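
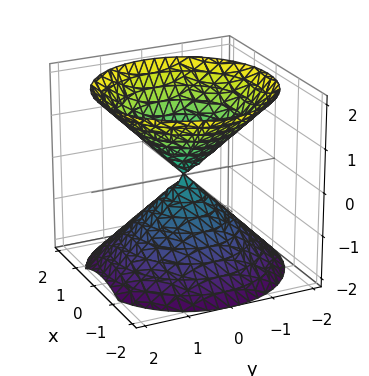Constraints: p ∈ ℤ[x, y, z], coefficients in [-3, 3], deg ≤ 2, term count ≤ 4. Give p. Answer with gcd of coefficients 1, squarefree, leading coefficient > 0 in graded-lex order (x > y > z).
x^2 + y^2 - z^2

(a) The picture has 2 separate pieces. They look like related sheets of one shape, so recover p as a whole.
(b) Degree: two nappes meeting at a single point; a quadric, so deg p = 2.
(c) Symmetries: the z ↦ −z reflection is a symmetry, so z appears only in even powers; the z-axis is an axis of rotation, so x and y enter only as x² + y².
(d) Reading off the gridlines: one z-axis crossing is at z = 0; it crosses the x-axis at the gridline x = 0; a circular section at z = -1 has radius exactly 1; it crosses the y-axis at the gridline y = 0.
(e) The integer polynomial consistent with all of this is the stated p.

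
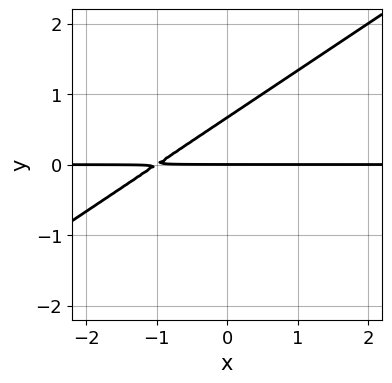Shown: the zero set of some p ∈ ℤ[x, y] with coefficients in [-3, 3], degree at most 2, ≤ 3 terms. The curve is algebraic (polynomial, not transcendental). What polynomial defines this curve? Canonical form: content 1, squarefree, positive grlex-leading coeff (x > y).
2*x*y - 3*y^2 + 2*y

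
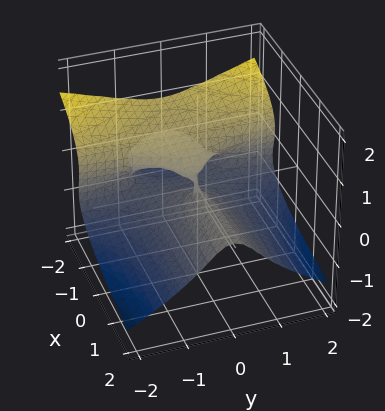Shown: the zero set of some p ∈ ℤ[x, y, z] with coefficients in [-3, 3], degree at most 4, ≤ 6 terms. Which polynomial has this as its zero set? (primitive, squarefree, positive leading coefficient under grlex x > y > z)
1. Degree: a generic line meets the surface in up to 3 points, so deg p = 3.
2. Checking where it meets the axes: it crosses the y-axis at the gridline y = 0; every point of the x-axis in the box is on the surface; one z-axis crossing is at z = 0.
3. Matching integer coefficients to the picture gives p.

x*y^2 + 3*z^3 + x*z + y^2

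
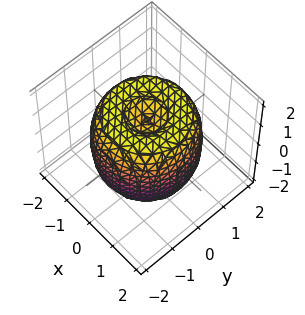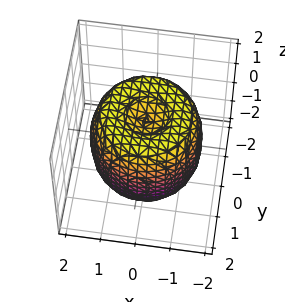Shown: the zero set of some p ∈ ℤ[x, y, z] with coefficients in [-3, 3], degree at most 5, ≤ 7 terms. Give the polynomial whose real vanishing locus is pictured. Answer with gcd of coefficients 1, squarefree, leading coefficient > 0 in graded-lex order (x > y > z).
x^4 + 2*x^2*y^2 + y^4 - 2*x^2 - 2*y^2 + z^2 - 1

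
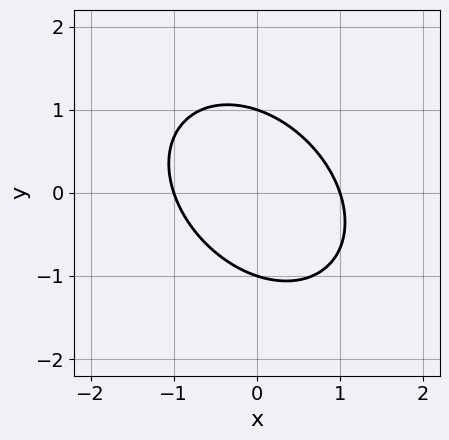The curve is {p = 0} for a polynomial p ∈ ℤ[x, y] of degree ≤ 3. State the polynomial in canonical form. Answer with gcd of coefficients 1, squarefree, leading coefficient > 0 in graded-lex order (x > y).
First, degree: no degree-1 curve has this shape, so deg p = 2.
Next, from the visible intercepts: the y-axis gridline crossings are at y ∈ {-1, 1}; the x-axis gridline crossings are at x ∈ {-1, 1}.
Finally, solving for integer coefficients yields p as stated.

3*x^2 + 2*x*y + 3*y^2 - 3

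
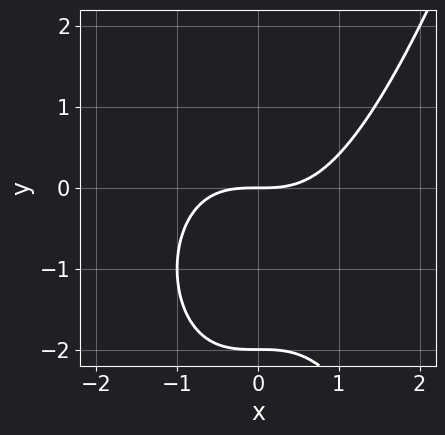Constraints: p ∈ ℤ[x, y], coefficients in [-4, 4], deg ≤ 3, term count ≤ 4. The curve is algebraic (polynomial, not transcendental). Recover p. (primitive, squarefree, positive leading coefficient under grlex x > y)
x^3 - y^2 - 2*y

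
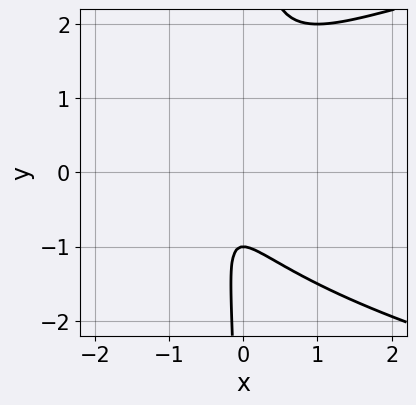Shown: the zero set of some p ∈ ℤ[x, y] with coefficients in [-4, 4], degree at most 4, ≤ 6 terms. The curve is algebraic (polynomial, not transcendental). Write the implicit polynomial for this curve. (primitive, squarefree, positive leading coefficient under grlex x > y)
Degree: a generic line meets the curve in up to 3 points, so deg p = 3.
Observable constraints: it meets the y-axis at y = -1 (among the integer gridlines); the curve avoids every integer x-axis point in the box.
Together with the visible shape, these determine p as stated.

2*x*y^2 - 3*x^2 - 2*x - y - 1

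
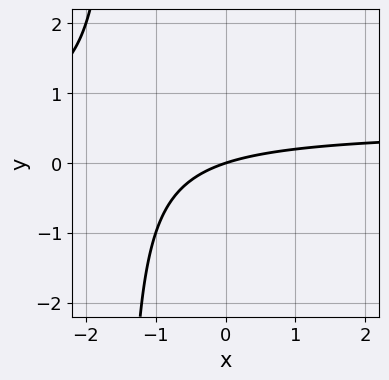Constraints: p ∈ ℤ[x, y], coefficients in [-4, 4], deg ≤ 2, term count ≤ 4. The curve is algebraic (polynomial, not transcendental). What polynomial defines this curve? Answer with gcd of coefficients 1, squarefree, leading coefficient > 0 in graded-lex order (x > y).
deg p = 2. A generic line meets the curve in up to 2 points.
From the visible intercepts: it crosses the y-axis at the gridline y = 0; it meets the x-axis at x = 0 (among the integer gridlines).
Fitting integer coefficients to these (and the overall shape) gives p.

2*x*y - x + 3*y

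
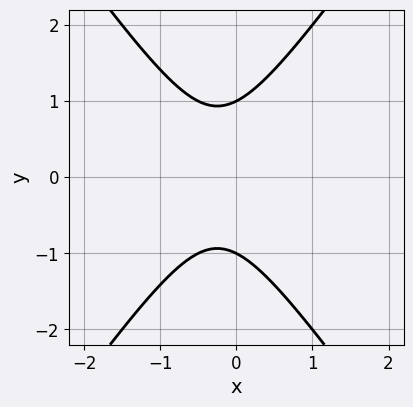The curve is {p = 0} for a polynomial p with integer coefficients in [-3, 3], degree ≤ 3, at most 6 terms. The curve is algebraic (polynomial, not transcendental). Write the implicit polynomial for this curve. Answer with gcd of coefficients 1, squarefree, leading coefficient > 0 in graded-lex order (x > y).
1. The degree is 2 — a generic line meets the curve in up to 2 points.
2. Symmetries: mirror symmetry y ↦ −y ⇒ only even powers of y.
3. From the axis intercepts and sections: no x-intercept at any integer in the box; the y-axis gridline crossings are at y ∈ {-1, 1}.
4. Together with the visible shape, these determine p as stated.

2*x^2 - y^2 + x + 1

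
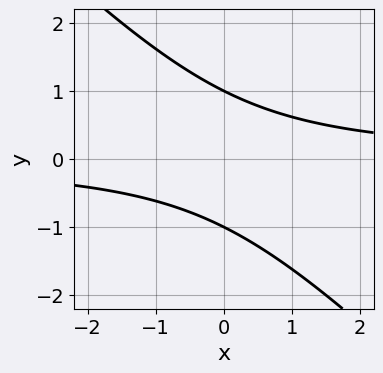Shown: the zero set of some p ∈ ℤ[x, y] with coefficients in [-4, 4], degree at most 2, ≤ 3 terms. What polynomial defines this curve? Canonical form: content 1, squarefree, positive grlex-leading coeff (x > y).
x*y + y^2 - 1

1. The degree is 2 — the shape is more complex than any degree-1 curve.
2. From the visible intercepts: no x-intercept at any integer in the box; among the integer gridlines, it crosses the y-axis at y ∈ {-1, 1}.
3. Together with the visible shape, these determine p as stated.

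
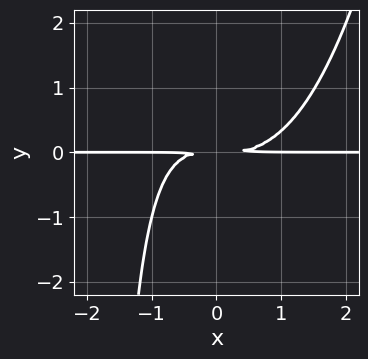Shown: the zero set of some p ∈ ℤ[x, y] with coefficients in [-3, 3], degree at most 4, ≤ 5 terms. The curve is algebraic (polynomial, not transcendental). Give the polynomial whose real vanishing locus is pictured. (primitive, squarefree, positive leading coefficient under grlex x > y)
x^3*y - x*y^2 - 2*y^2

The degree is 4 — no degree-3 curve has this shape.
From the visible intercepts: the visible x-axis segment lies entirely on the curve.
Putting this together gives p.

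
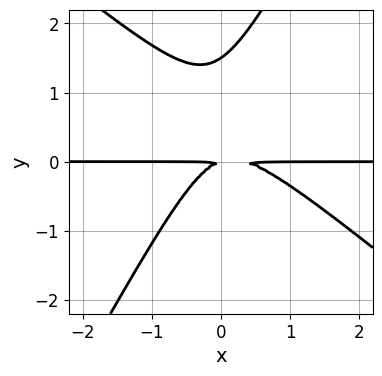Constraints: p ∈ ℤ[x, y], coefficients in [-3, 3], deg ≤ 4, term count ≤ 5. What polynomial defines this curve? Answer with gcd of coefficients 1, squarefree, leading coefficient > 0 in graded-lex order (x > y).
1. The degree is 3 — a generic line meets the curve in up to 3 points.
2. Reading off the gridlines: every point of the x-axis in the box is on the curve.
3. Fitting integer coefficients to these (and the overall shape) gives p.

3*x^2*y + 2*x*y^2 - 2*y^3 - x*y + 3*y^2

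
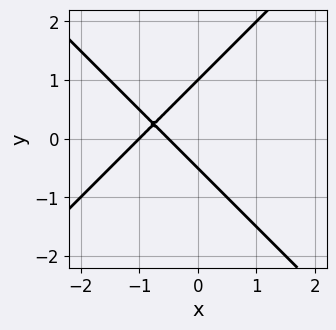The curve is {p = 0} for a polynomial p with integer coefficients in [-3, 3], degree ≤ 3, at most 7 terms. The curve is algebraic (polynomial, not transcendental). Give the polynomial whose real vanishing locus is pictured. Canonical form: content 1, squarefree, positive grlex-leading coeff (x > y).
deg p = 2. A generic line meets the curve in up to 2 points.
Observable constraints: it meets the x-axis at x = -1 (among the integer gridlines); it meets the y-axis at y = 1 (among the integer gridlines).
Together with the visible shape, these determine p as stated.

2*x^2 - 2*y^2 + 3*x + y + 1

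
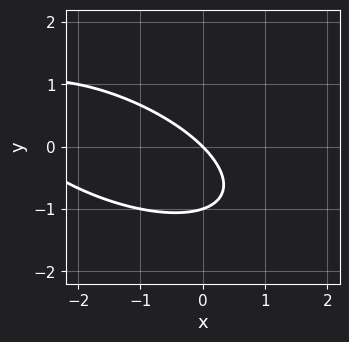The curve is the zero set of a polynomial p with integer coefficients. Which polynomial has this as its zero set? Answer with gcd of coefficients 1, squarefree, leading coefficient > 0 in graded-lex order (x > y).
x^2 + 2*x*y + 3*y^2 + 3*x + 3*y

First, the degree is 2 — no degree-1 curve has this shape.
Then, checking where it meets the axes: among the integer gridlines, it crosses the y-axis at y ∈ {-1, 0}; one x-axis crossing is at x = 0.
Finally, putting this together gives p.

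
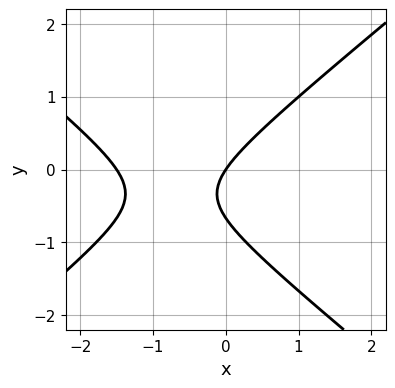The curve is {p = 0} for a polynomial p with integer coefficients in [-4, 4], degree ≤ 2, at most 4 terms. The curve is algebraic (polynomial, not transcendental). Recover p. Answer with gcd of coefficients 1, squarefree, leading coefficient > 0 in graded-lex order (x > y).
Degree: the shape is more complex than any degree-1 curve, so deg p = 2.
Checking where it meets the axes: it meets the x-axis at x = 0 (among the integer gridlines); one y-axis crossing is at y = 0.
Fitting integer coefficients to these (and the overall shape) gives p.

2*x^2 - 3*y^2 + 3*x - 2*y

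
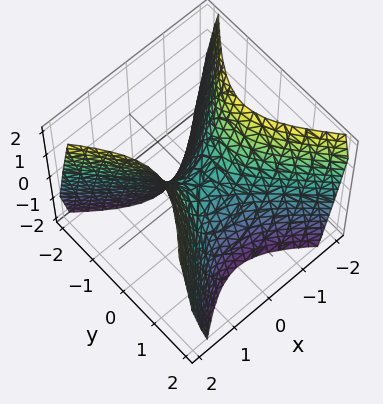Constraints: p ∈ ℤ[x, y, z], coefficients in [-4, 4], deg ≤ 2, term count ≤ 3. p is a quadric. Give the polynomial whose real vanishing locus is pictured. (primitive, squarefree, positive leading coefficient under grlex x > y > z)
3*x^2 - 3*y^2 - 2*z

(a) Degree: a saddle surface; a quadric, so deg p = 2.
(b) Symmetries: mirror symmetry y ↦ −y ⇒ only even powers of y; the x ↦ −x reflection is a symmetry, so x appears only in even powers.
(c) Reading off the gridlines: one z-axis crossing is at z = 0; it meets the x-axis at x = 0 (among the integer gridlines); it crosses the y-axis at the gridline y = 0.
(d) Putting this together gives p.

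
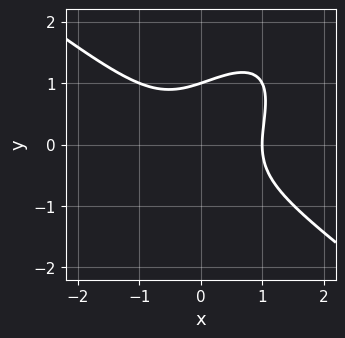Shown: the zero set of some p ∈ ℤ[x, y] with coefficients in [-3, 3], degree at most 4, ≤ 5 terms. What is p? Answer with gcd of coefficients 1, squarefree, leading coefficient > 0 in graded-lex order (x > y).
x^3 - x*y^2 + y^3 - 1

First, the degree is 3 — no degree-2 curve has this shape.
Next, observable constraints: it crosses the x-axis at the gridline x = 1; it crosses the y-axis at the gridline y = 1.
Finally, fitting integer coefficients to these (and the overall shape) gives p.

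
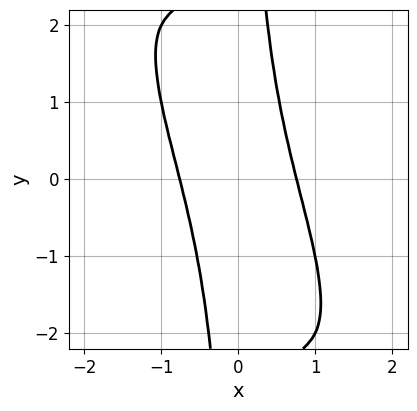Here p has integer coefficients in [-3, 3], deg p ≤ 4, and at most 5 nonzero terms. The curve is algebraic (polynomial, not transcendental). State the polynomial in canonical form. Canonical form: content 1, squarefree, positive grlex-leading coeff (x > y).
3*x^4 + 3*x^3*y + x^2*y^2 - 1

(a) deg p = 4. No degree-3 curve has this shape.
(b) Observable constraints: no y-intercept at any integer in the box.
(c) Fitting integer coefficients to these (and the overall shape) gives p.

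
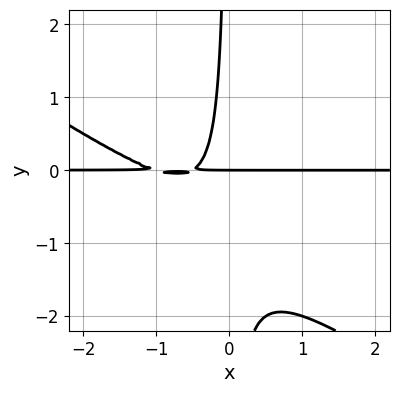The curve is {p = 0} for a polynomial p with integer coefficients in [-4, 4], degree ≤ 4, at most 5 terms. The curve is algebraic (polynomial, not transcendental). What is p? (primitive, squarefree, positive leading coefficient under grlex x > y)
1. The degree is 3 — the shape is more complex than any degree-2 curve.
2. From the visible intercepts: the visible x-axis segment lies entirely on the curve; it crosses the y-axis at the gridline y = 0.
3. The integer polynomial consistent with all of this is the stated p.

2*x^2*y + 3*x*y^2 + 3*x*y + y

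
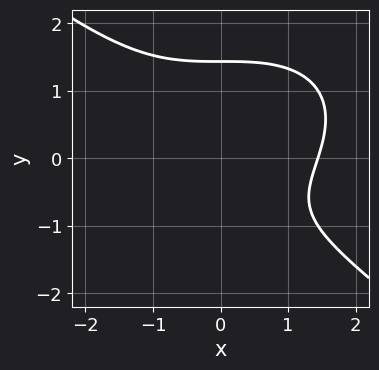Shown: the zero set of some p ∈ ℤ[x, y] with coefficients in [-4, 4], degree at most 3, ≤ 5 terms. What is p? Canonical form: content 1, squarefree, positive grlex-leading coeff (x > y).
(a) deg p = 3. A generic line meets the curve in up to 3 points.
(b) The integer polynomial consistent with all of this is the stated p.

x^3 + 2*y^3 - 2*y - 3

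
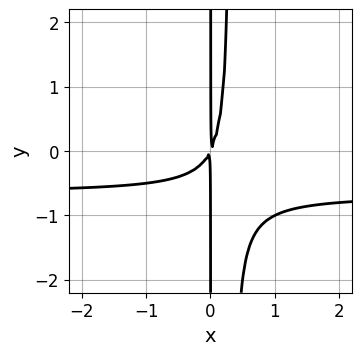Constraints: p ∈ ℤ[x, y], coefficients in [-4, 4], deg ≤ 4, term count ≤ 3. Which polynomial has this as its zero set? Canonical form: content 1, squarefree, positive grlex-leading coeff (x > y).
3*x^2*y + 2*x^2 - x*y

(a) Degree: a generic line meets the curve in up to 3 points, so deg p = 3.
(b) Observable constraints: every point of the y-axis in the box is on the curve.
(c) The integer polynomial consistent with all of this is the stated p.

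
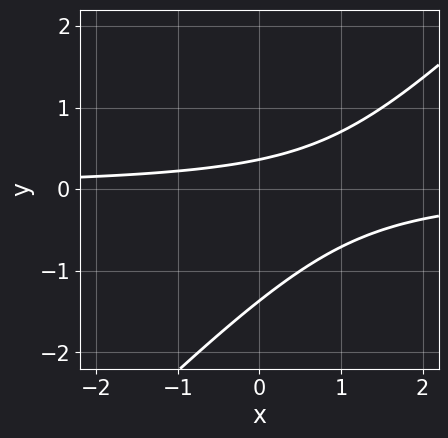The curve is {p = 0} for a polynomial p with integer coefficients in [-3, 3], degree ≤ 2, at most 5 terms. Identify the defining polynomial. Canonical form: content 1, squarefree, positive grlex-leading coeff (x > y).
2*x*y - 2*y^2 - 2*y + 1

(a) Degree: no degree-1 curve has this shape, so deg p = 2.
(b) Observable constraints: it misses every integer gridline on the x-axis.
(c) Assembling these constraints gives the stated polynomial.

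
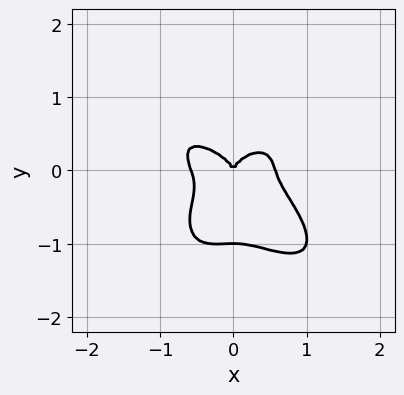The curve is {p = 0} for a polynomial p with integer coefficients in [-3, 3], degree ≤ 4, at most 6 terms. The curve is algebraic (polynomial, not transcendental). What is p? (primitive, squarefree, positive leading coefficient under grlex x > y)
3*x^4 + 2*x^3*y + 3*y^4 + 3*y^3 - x^2

1. The degree is 4 — a generic line meets the curve in up to 4 points.
2. From the axis intercepts and sections: it crosses the x-axis at the gridline x = 0; the y-axis gridline crossings are at y ∈ {-1, 0}.
3. Matching integer coefficients to the picture gives p.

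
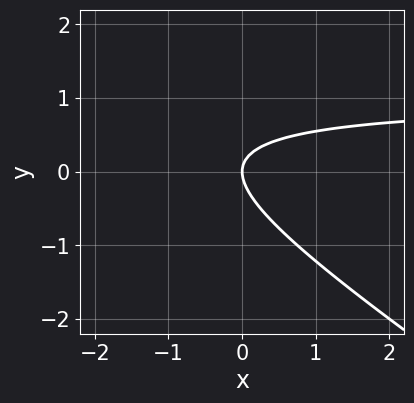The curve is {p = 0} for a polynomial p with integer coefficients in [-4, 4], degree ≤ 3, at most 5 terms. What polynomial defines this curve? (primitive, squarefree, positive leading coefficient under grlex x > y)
2*x*y + 3*y^2 - 2*x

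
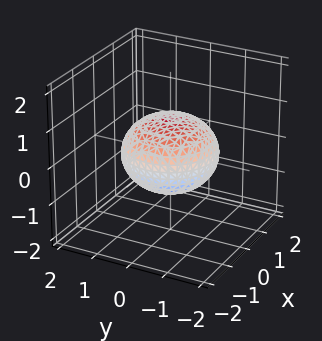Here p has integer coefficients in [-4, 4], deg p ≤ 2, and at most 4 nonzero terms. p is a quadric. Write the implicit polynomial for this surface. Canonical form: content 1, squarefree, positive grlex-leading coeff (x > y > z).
(a) The degree is 2 — bounded and convex; a quadric.
(b) Symmetries: rotational symmetry about the z-axis ⇒ p depends on x, y only through x² + y²; the z ↦ −z reflection is a symmetry, so z appears only in even powers.
(c) From the axis intercepts and sections: among the integer gridlines, it crosses the z-axis at z ∈ {-1, 1}; a circular section at z = 0 has radius between 1 and 2.
(d) These observations pin down the coefficients.

2*x^2 + 2*y^2 + 3*z^2 - 3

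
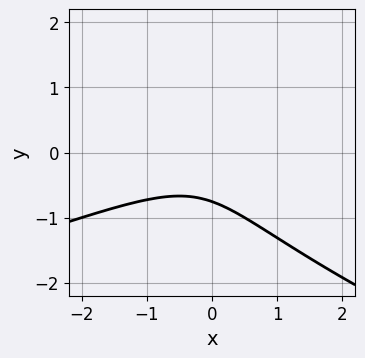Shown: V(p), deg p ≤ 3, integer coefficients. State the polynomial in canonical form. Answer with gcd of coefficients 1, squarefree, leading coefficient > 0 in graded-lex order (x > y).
2*y^3 + 2*x^2 - 3*x*y - 2*y^2 + 2

First, the degree is 3 — a generic line meets the curve in up to 3 points.
Next, observable constraints: no x-intercept at any integer in the box.
Finally, assembling these constraints gives the stated polynomial.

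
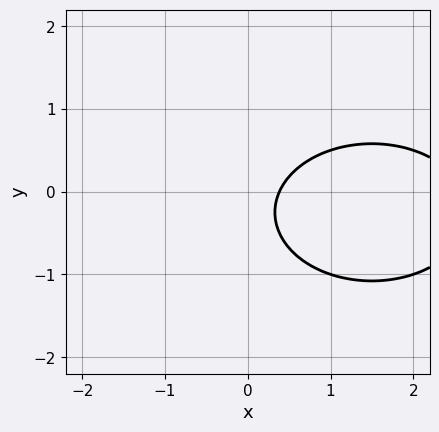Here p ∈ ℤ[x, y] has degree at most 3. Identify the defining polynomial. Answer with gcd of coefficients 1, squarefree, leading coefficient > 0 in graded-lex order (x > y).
x^2 + 2*y^2 - 3*x + y + 1

1. Degree: the shape is more complex than any degree-1 curve, so deg p = 2.
2. Checking where it meets the axes: the curve avoids every integer y-axis point in the box.
3. Together with the visible shape, these determine p as stated.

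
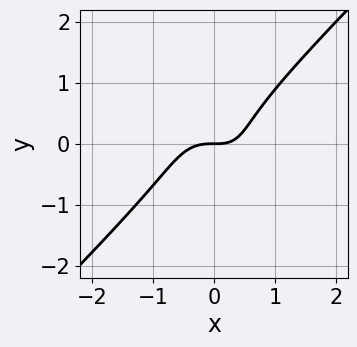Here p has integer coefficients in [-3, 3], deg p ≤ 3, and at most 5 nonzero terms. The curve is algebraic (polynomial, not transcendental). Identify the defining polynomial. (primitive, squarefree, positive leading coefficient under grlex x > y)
3*x^3 - 3*y^3 + x*y - 2*y

(a) The degree is 3 — the shape is more complex than any degree-2 curve.
(b) Observable constraints: it meets the y-axis at y = 0 (among the integer gridlines); it crosses the x-axis at the gridline x = 0.
(c) Matching integer coefficients to the picture gives p.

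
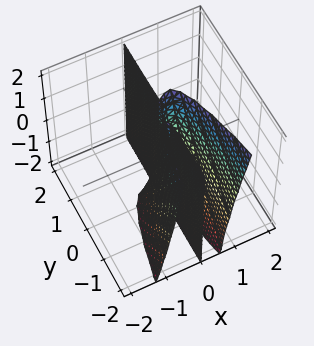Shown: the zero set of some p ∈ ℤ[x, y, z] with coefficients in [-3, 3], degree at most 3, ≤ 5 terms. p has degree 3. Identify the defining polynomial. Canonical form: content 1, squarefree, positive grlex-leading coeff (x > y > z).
3*x^3 - x^2*z + x*y

Degree: no degree-2 surface has this shape, so deg p = 3.
Against the integer gridlines: the visible z-axis segment lies entirely on the surface; it meets the x-axis at x = 0 (among the integer gridlines); every point of the y-axis in the box is on the surface.
Solving for integer coefficients yields p as stated.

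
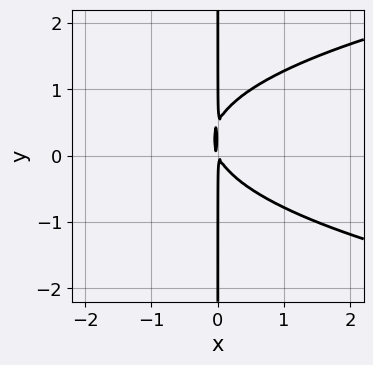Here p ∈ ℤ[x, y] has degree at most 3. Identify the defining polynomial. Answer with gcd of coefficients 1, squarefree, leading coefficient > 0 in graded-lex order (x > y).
2*x*y^2 - 2*x^2 - x*y

(a) Degree: a generic line meets the curve in up to 3 points, so deg p = 3.
(b) From the axis intercepts and sections: the visible y-axis segment lies entirely on the curve.
(c) Fitting integer coefficients to these (and the overall shape) gives p.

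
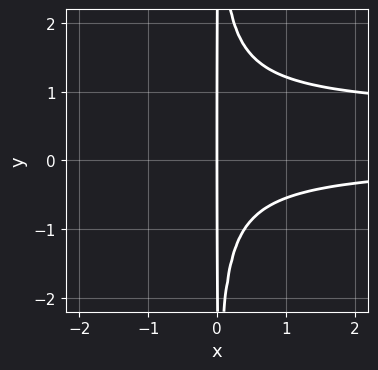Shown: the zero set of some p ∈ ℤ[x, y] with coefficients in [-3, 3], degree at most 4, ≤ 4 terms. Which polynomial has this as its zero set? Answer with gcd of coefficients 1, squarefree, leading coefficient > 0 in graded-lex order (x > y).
3*x^2*y^2 - 2*x^2*y - 2*x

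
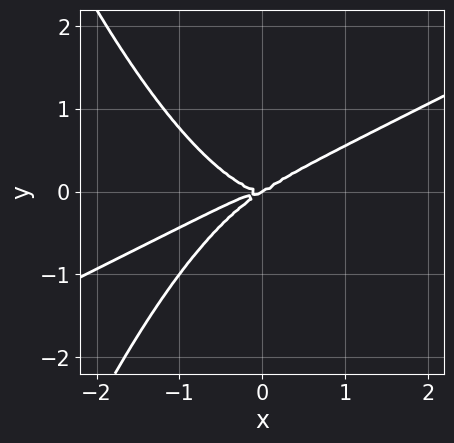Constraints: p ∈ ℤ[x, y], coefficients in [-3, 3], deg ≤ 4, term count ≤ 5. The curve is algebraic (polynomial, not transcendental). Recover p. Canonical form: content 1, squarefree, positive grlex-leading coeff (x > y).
x^4 - 2*x^3*y + 2*x*y^2 - 3*y^3

(a) The degree is 4 — no degree-3 curve has this shape.
(b) Against the integer gridlines: it meets the y-axis at y = 0 (among the integer gridlines); it meets the x-axis at x = 0 (among the integer gridlines).
(c) Solving for integer coefficients yields p as stated.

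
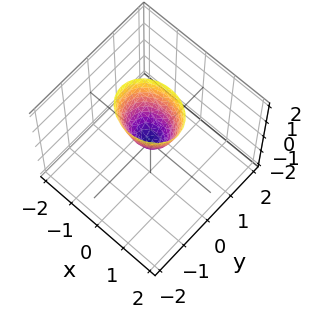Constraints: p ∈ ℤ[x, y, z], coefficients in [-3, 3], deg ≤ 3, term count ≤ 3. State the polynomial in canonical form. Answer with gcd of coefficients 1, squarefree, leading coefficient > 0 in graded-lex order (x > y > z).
2*x^2 + 3*y^2 - z

First, degree: a paraboloid; a quadric, so deg p = 2.
Then, symmetries: mirror symmetry y ↦ −y ⇒ only even powers of y; it's symmetric under x → −x, forcing even powers of x.
Next, observable constraints: it crosses the x-axis at the gridline x = 0; it meets the y-axis at y = 0 (among the integer gridlines).
Finally, the integer polynomial consistent with all of this is the stated p.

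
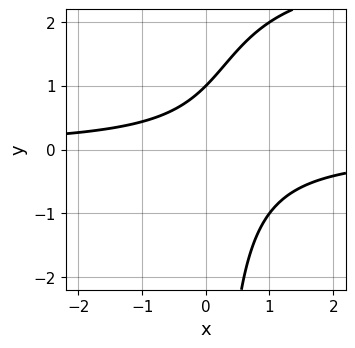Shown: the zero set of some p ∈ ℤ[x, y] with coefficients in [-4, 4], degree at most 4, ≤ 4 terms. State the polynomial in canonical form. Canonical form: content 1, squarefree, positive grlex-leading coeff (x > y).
x*y^2 - 3*x*y + 2*y - 2

First, deg p = 3. A generic line meets the curve in up to 3 points.
Next, observable constraints: it misses every integer gridline on the x-axis; it crosses the y-axis at the gridline y = 1.
Finally, putting this together gives p.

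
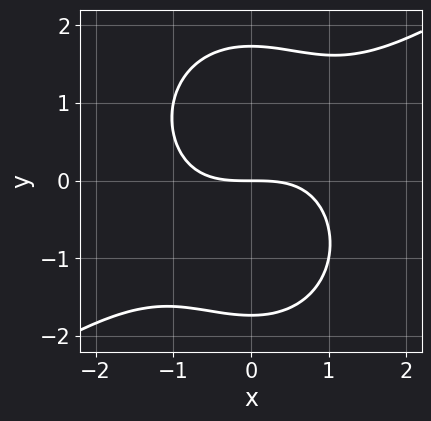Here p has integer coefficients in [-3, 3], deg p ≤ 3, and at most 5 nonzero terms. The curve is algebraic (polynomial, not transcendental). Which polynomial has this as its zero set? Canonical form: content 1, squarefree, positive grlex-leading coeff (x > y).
The degree is 3 — a generic line meets the curve in up to 3 points.
Reading off the gridlines: one x-axis crossing is at x = 0; it crosses the y-axis at the gridline y = 0.
Solving for integer coefficients yields p as stated.

x^3 - x^2*y - y^3 + 3*y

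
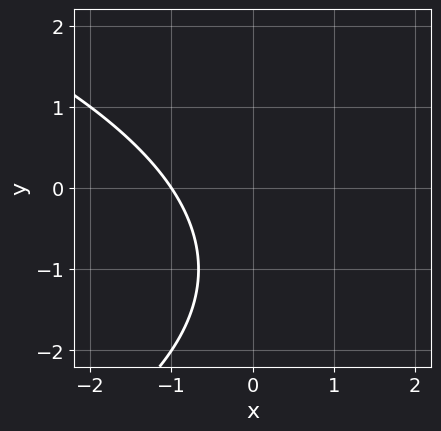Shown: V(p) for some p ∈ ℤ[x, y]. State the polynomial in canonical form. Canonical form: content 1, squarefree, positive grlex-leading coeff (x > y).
y^2 + 3*x + 2*y + 3

deg p = 2. No degree-1 curve has this shape.
Reading off the gridlines: one x-axis crossing is at x = -1; it misses every integer gridline on the y-axis.
Solving for integer coefficients yields p as stated.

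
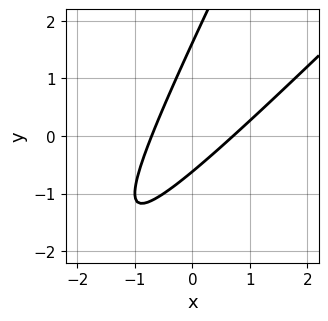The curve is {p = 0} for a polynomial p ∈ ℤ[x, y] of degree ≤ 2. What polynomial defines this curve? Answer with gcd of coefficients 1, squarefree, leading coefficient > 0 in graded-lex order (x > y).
(a) The degree is 2 — a generic line meets the curve in up to 2 points.
(b) The integer polynomial consistent with all of this is the stated p.

2*x^2 - 3*x*y + y^2 - y - 1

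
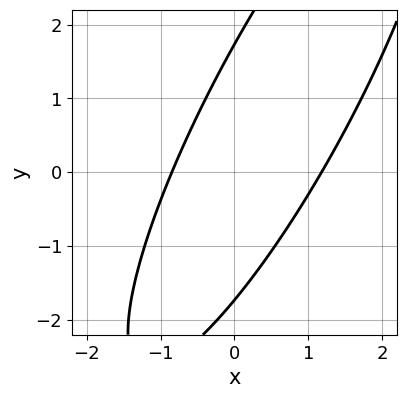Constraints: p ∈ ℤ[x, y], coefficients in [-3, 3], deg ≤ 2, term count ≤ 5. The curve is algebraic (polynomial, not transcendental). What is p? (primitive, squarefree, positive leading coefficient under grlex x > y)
(a) deg p = 2. A generic line meets the curve in up to 2 points.
(b) The integer polynomial consistent with all of this is the stated p.

3*x^2 - 3*x*y + y^2 - x - 3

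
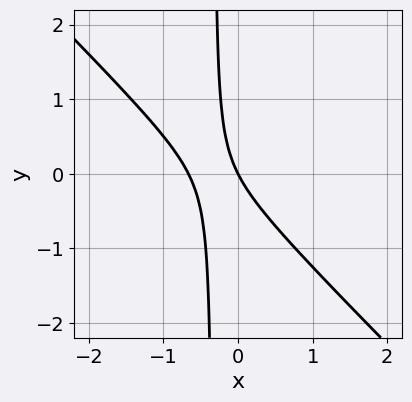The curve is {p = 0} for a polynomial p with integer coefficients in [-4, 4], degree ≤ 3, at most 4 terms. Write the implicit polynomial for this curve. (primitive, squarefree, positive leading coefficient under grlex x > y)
First, deg p = 2.
Then, against the integer gridlines: it meets the x-axis at x = 0 (among the integer gridlines); one y-axis crossing is at y = 0.
Finally, solving for integer coefficients yields p as stated.

3*x^2 + 3*x*y + 2*x + y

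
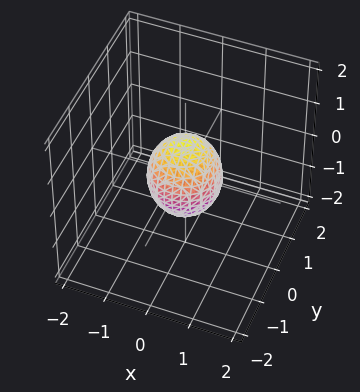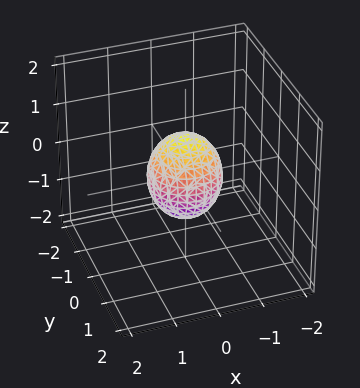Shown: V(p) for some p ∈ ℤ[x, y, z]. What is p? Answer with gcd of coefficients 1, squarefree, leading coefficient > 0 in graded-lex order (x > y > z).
3*x^2 + 3*y^2 + 2*z^2 - 2

(a) deg p = 2.
(b) Symmetries: the z ↦ −z reflection is a symmetry, so z appears only in even powers; rotational symmetry about the z-axis ⇒ p depends on x, y only through x² + y².
(c) Checking where it meets the axes: a circular section at z = 0 has radius between 0 and 1; among the integer gridlines, it crosses the z-axis at z ∈ {-1, 1}.
(d) Assembling these constraints gives the stated polynomial.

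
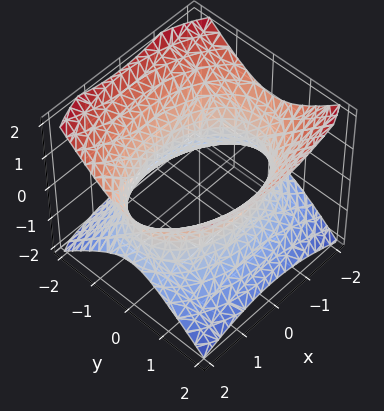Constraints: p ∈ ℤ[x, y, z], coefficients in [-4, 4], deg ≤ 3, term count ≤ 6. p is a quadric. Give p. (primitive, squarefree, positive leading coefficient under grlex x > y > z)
x^2 + 2*y^2 - 2*z^2 - 3

1. deg p = 2. One connected sheet with a waist; a quadric.
2. Symmetries: it's symmetric under x → −x, forcing even powers of x; it's symmetric under y → −y, forcing even powers of y; the z ↦ −z reflection is a symmetry, so z appears only in even powers.
3. Against the integer gridlines: no z-intercept at any integer in the box.
4. Putting this together gives p.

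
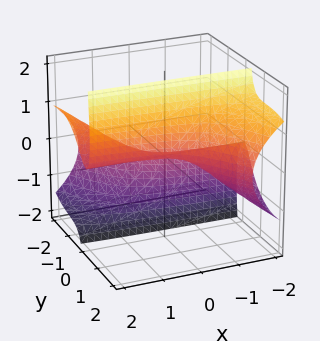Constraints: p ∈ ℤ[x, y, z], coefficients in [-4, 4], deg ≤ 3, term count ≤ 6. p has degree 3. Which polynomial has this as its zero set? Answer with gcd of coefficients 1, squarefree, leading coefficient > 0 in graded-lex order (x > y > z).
(a) Degree: no degree-2 surface has this shape, so deg p = 3.
(b) Reading off the gridlines: every point of the x-axis in the box is on the surface; it meets the z-axis at z = 0 (among the integer gridlines).
(c) These observations pin down the coefficients.

3*x*y^2 + 2*y^3 + 3*y*z^2 + y*z - 2*z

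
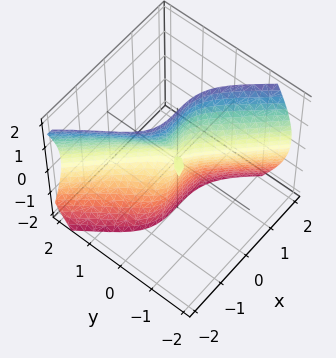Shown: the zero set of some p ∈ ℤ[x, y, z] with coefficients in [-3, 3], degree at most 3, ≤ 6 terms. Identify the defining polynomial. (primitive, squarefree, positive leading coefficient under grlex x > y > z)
(a) The picture has 2 separate pieces.
(b) Degree: a generic line meets the surface in up to 3 points, so deg p = 3.
(c) From the visible intercepts: one y-axis crossing is at y = 0; one x-axis crossing is at x = 0.
(d) These observations pin down the coefficients.

3*x^3 + 3*y^3 + 3*y*z^2 + 2*x*y - y*z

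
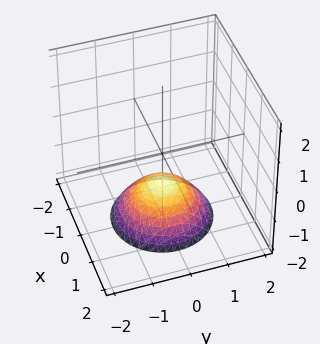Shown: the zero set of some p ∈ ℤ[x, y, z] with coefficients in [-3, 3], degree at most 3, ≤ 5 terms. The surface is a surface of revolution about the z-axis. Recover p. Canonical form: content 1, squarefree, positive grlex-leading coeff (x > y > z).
Degree: no degree-1 surface has this shape, so deg p = 2.
Symmetries: the surface is invariant under rotation about z: p = q(x² + y², z).
Reading off the gridlines: no x-intercept at any integer in the box; it meets the z-axis at z = -1 (among the integer gridlines); a circular section at z = -2 has radius between 1 and 2.
The integer polynomial consistent with all of this is the stated p.

2*x^2 + 2*y^2 + 3*z + 3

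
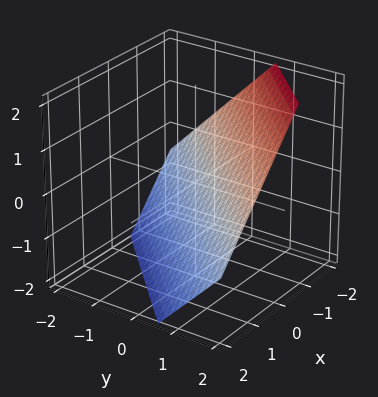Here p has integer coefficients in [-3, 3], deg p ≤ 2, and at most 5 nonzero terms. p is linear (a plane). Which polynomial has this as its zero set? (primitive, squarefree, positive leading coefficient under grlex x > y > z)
3*x - 3*y + 3*z + 2

(a) Degree: the surface is flat (a plane), so deg p = 1.
(b) The integer polynomial consistent with all of this is the stated p.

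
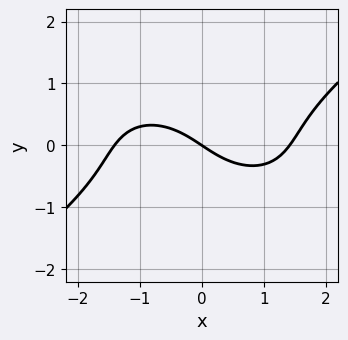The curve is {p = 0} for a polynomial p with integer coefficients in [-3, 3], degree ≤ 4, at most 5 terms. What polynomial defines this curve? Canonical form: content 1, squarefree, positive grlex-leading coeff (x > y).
x^3 - 3*y^3 - 2*x - 3*y

deg p = 3. The shape is more complex than any degree-2 curve.
Checking where it meets the axes: it meets the x-axis at x = 0 (among the integer gridlines); it crosses the y-axis at the gridline y = 0.
Fitting integer coefficients to these (and the overall shape) gives p.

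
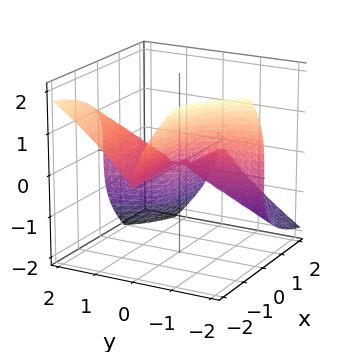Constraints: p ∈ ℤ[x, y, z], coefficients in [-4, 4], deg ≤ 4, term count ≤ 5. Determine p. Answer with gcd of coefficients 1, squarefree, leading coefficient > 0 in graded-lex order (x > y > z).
3*x*y^2 - 2*x*y*z + 2*z^3

1. Degree: a generic line meets the surface in up to 3 points, so deg p = 3.
2. From the axis intercepts and sections: the visible x-axis segment lies entirely on the surface; one z-axis crossing is at z = 0; every point of the y-axis in the box is on the surface.
3. Fitting integer coefficients to these (and the overall shape) gives p.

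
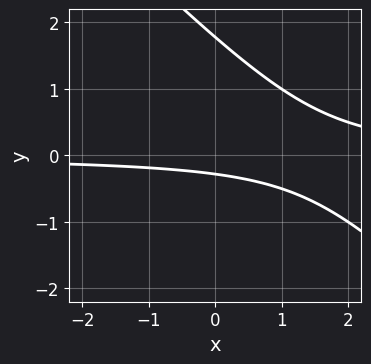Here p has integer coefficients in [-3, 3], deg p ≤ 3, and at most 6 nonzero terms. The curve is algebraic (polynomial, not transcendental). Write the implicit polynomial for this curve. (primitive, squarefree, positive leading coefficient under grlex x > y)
2*x*y + 2*y^2 - 3*y - 1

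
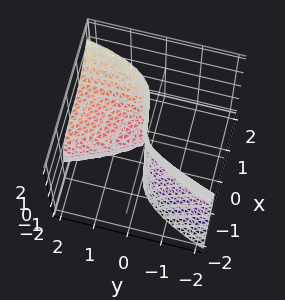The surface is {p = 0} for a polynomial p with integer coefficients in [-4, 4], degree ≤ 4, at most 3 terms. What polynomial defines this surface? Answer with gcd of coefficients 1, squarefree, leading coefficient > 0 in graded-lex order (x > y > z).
deg p = 3. A generic line meets the surface in up to 3 points.
Against the integer gridlines: every point of the z-axis in the box is on the surface; it crosses the y-axis at the gridline y = 0.
Matching integer coefficients to the picture gives p.

3*x^3 - 2*y*z^2 + y^2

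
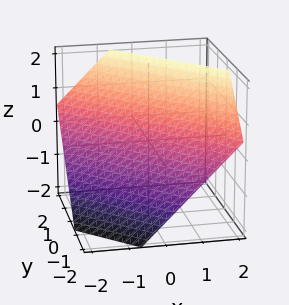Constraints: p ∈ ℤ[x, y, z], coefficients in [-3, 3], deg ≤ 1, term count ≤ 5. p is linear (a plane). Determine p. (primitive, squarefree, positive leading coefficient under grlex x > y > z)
(a) deg p = 1. Every cross-section is a straight line — this is a plane.
(b) Putting this together gives p.

3*x + 3*y - 3*z + 2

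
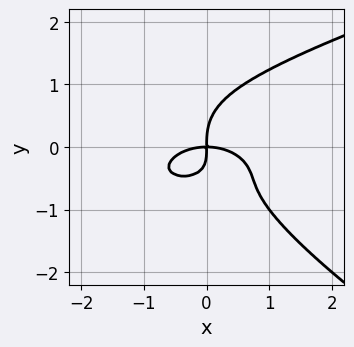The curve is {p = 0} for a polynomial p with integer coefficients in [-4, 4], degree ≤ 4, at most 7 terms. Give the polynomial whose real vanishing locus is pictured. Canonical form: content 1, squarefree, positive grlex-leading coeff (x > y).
(a) The degree is 4 — a generic line meets the curve in up to 4 points.
(b) Checking where it meets the axes: it meets the y-axis at y = 0 (among the integer gridlines); it meets the x-axis at x = 0 (among the integer gridlines).
(c) Matching integer coefficients to the picture gives p.

x*y^3 + 2*y^4 - x^3 - 2*x*y^2 - 2*x*y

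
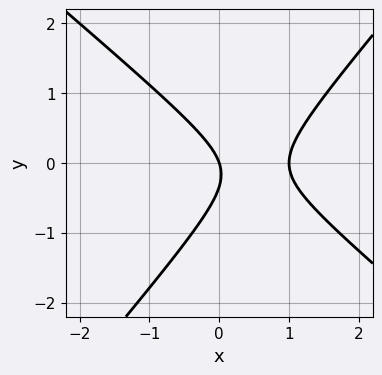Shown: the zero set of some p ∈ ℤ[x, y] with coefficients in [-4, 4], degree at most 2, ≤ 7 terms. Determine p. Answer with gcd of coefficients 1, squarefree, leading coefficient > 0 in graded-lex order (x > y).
3*x^2 + x*y - 3*y^2 - 3*x - y

First, the degree is 2 — no degree-1 curve has this shape.
Then, checking where it meets the axes: it crosses the y-axis at the gridline y = 0; the x-axis gridline crossings are at x ∈ {0, 1}.
Finally, together with the visible shape, these determine p as stated.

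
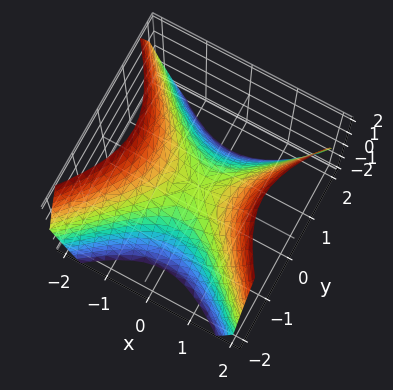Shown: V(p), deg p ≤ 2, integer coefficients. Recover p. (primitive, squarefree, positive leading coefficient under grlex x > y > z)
First, the degree is 2 — a hyperbolic paraboloid; a quadric.
Then, symmetries: it's symmetric under x → −x, forcing even powers of x; the y ↦ −y reflection is a symmetry, so y appears only in even powers.
Next, reading off the gridlines: it meets the y-axis at y = 0 (among the integer gridlines); one z-axis crossing is at z = 0; it crosses the x-axis at the gridline x = 0.
Finally, assembling these constraints gives the stated polynomial.

x^2 - y^2 - z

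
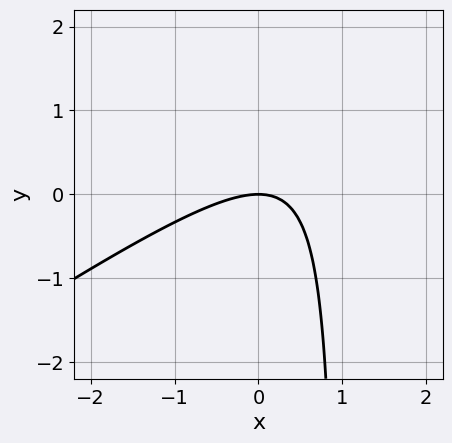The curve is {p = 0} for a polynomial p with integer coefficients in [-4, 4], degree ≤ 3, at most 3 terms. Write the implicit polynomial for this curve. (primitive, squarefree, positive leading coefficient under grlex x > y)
The degree is 2 — the shape is more complex than any degree-1 curve.
Reading off the gridlines: it crosses the x-axis at the gridline x = 0; it meets the y-axis at y = 0 (among the integer gridlines).
The integer polynomial consistent with all of this is the stated p.

2*x^2 - 3*x*y + 3*y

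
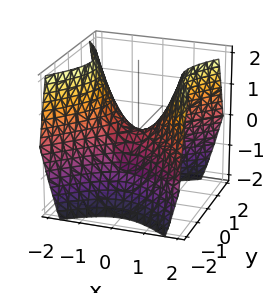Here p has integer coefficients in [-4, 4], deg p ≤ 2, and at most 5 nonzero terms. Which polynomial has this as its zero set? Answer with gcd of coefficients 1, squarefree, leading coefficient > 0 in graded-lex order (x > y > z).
x^2 - y^2 - z

1. Degree: a saddle surface; a quadric, so deg p = 2.
2. Symmetries: mirror symmetry y ↦ −y ⇒ only even powers of y; it's symmetric under x → −x, forcing even powers of x.
3. From the axis intercepts and sections: it crosses the z-axis at the gridline z = 0; it crosses the x-axis at the gridline x = 0.
4. Matching integer coefficients to the picture gives p.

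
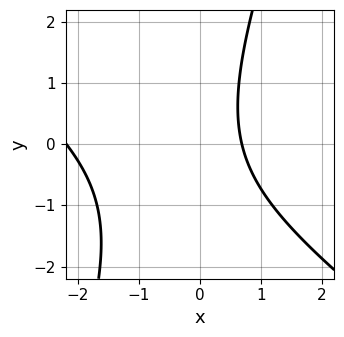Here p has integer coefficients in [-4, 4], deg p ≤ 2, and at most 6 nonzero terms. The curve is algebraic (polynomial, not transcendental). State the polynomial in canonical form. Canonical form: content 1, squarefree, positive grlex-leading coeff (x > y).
1. The degree is 2 — the shape is more complex than any degree-1 curve.
2. Against the integer gridlines: it misses every integer gridline on the y-axis.
3. Together with the visible shape, these determine p as stated.

2*x^2 + 2*x*y - y^2 + 3*x - 3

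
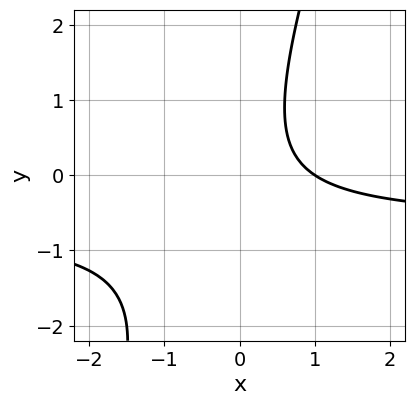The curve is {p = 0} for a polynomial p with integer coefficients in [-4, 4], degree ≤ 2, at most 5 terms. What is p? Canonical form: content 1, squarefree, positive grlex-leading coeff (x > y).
1. The degree is 2 — the shape is more complex than any degree-1 curve.
2. Reading off the gridlines: the curve avoids every integer y-axis point in the box; it meets the x-axis at x = 1 (among the integer gridlines).
3. Solving for integer coefficients yields p as stated.

3*x*y - y^2 + 2*x - 2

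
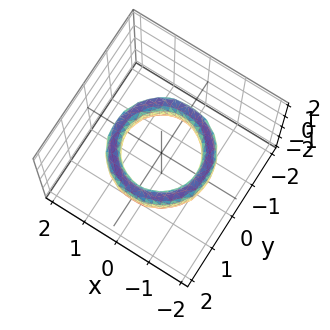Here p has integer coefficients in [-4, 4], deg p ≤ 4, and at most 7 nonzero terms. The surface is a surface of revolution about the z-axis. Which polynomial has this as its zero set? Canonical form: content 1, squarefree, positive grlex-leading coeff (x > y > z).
x^4 + 2*x^2*y^2 + y^4 - 3*x^2 - 3*y^2 + z^2 + 2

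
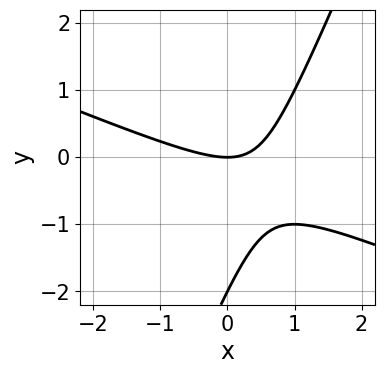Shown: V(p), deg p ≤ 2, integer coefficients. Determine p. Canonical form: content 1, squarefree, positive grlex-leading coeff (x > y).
x^2 + 2*x*y - y^2 - 2*y

1. Degree: no degree-1 curve has this shape, so deg p = 2.
2. Against the integer gridlines: one x-axis crossing is at x = 0; the y-axis gridline crossings are at y ∈ {-2, 0}.
3. Assembling these constraints gives the stated polynomial.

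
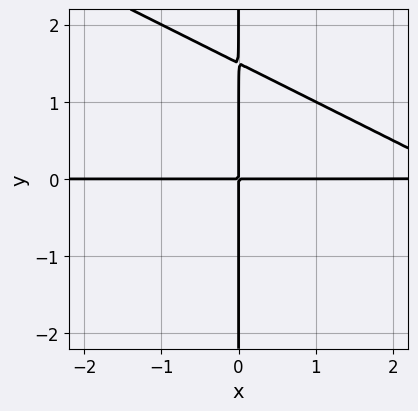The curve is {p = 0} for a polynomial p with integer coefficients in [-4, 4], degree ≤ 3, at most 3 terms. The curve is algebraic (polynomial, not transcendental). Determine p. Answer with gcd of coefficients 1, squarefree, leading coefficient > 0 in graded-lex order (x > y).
x^2*y + 2*x*y^2 - 3*x*y

(a) The degree is 3 — no degree-2 curve has this shape.
(b) From the visible intercepts: every point of the y-axis in the box is on the curve; the visible x-axis segment lies entirely on the curve.
(c) Putting this together gives p.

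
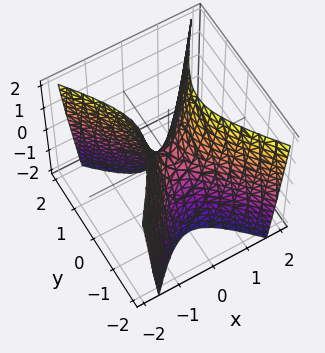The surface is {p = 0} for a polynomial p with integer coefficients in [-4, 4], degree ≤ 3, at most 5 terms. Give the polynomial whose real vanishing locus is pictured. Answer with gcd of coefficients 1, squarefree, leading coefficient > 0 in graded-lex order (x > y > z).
1. Degree: a saddle surface; a quadric, so deg p = 2.
2. Symmetries: it's symmetric under y → −y, forcing even powers of y; it's symmetric under x → −x, forcing even powers of x.
3. Against the integer gridlines: one z-axis crossing is at z = 0; one x-axis crossing is at x = 0; one y-axis crossing is at y = 0.
4. The integer polynomial consistent with all of this is the stated p.

3*x^2 - 2*y^2 - z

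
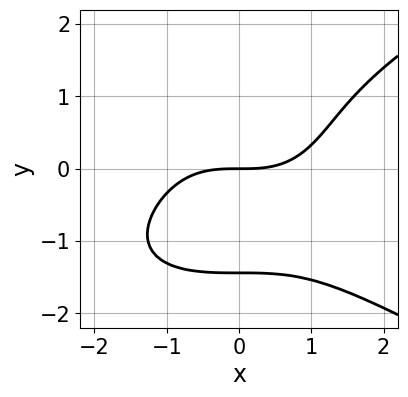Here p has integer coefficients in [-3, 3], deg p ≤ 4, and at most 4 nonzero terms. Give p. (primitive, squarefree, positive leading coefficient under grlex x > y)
Degree: a generic line meets the curve in up to 4 points, so deg p = 4.
From the visible intercepts: it crosses the x-axis at the gridline x = 0; one y-axis crossing is at y = 0.
Putting this together gives p.

y^4 - x^3 + 3*y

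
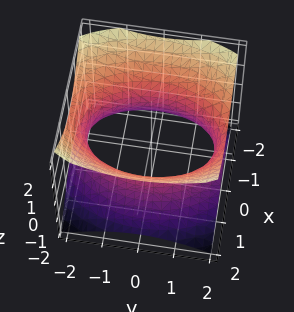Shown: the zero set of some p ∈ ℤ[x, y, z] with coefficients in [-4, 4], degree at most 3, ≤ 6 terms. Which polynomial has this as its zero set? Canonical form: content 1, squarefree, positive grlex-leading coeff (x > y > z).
2*x^2 + y^2 - 2*z^2 - 3

First, deg p = 2.
Next, symmetries: it's symmetric under x → −x, forcing even powers of x; the y ↦ −y reflection is a symmetry, so y appears only in even powers; it's symmetric under z → −z, forcing even powers of z.
Then, from the visible intercepts: it misses every integer gridline on the z-axis.
Finally, fitting integer coefficients to these (and the overall shape) gives p.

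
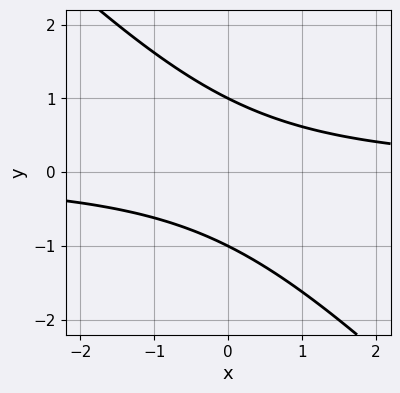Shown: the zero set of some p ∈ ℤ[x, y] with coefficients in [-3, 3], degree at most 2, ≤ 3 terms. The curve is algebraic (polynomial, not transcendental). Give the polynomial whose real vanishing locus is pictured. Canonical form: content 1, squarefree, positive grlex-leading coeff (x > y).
The degree is 2 — a generic line meets the curve in up to 2 points.
From the visible intercepts: the y-axis gridline crossings are at y ∈ {-1, 1}; the curve avoids every integer x-axis point in the box.
Fitting integer coefficients to these (and the overall shape) gives p.

x*y + y^2 - 1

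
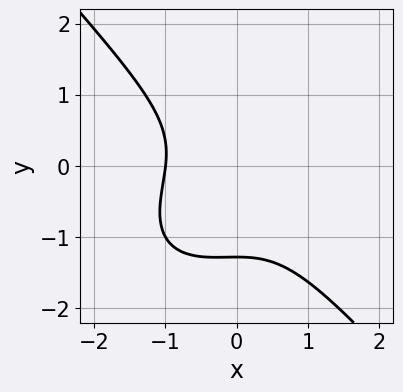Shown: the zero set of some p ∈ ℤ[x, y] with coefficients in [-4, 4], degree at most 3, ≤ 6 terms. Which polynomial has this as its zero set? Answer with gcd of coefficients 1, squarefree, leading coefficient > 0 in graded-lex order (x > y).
First, the degree is 3 — the shape is more complex than any degree-2 curve.
Next, reading off the gridlines: one x-axis crossing is at x = -1.
Finally, matching integer coefficients to the picture gives p.

3*x^3 - x^2*y + 3*y^3 + 2*y^2 + 3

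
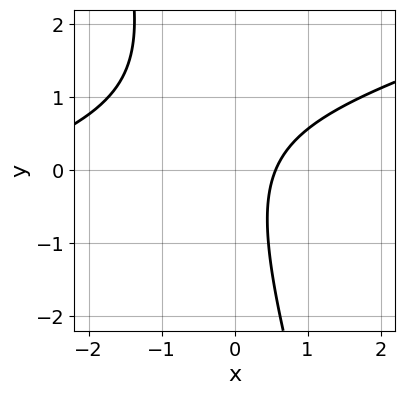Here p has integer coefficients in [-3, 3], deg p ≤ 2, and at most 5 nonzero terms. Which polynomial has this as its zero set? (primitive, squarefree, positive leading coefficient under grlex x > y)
1. The degree is 2 — the shape is more complex than any degree-1 curve.
2. Checking where it meets the axes: no y-intercept at any integer in the box.
3. Together with the visible shape, these determine p as stated.

x^2 - 3*x*y - y^2 + 3*x - 2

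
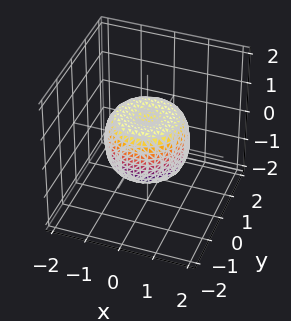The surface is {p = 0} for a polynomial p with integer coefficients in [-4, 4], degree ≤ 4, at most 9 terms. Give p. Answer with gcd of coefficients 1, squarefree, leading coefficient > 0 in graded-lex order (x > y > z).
2*x^4 + 4*x^2*y^2 + 2*y^4 - 2*x^2 - 2*y^2 + 2*z^2 - 1

First, deg p = 4. The shape is more complex than any degree-3 surface.
Then, by symmetry, the z-axis is an axis of rotation, so x and y enter only as x² + y².
Then, from the axis intercepts and sections: a circular section at z = 0 has radius between 1 and 2.
Finally, putting this together gives p.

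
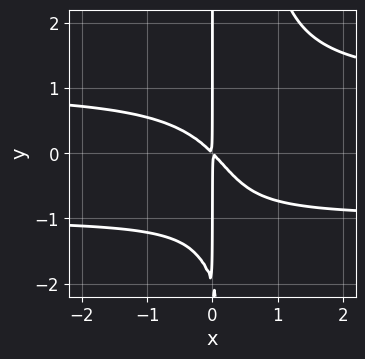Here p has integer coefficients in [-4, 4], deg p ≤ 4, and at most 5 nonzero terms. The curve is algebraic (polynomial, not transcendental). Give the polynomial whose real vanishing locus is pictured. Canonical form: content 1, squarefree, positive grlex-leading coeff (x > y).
2*x^2*y^2 - x*y^2 - 2*x^2 - 2*x*y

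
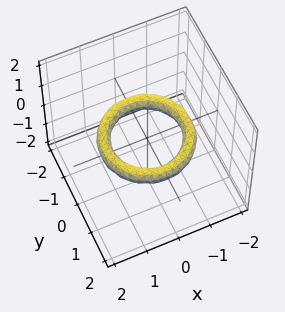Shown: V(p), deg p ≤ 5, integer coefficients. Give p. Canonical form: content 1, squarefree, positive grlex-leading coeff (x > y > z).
The degree is 4 — no degree-3 surface has this shape.
By symmetry, the z-axis is an axis of rotation, so x and y enter only as x² + y².
Against the integer gridlines: among the integer gridlines, it crosses the y-axis at y ∈ {-1, 1}; the x-axis gridline crossings are at x ∈ {-1, 1}; a circular section at z = 0 has radius exactly 1.
Fitting integer coefficients to these (and the overall shape) gives p.

x^4 + 2*x^2*y^2 + y^4 - 3*x^2 - 3*y^2 + 3*z^2 + 2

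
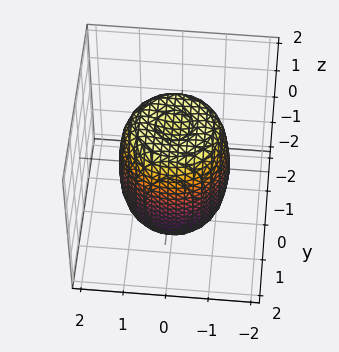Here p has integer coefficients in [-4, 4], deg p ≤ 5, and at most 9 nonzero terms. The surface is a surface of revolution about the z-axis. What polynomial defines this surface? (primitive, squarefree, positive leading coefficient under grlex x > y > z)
2*x^4 + 4*x^2*y^2 + 2*y^4 - 2*x^2 - 2*y^2 + z^2 - 2

Degree: a generic line meets the surface in up to 4 points, so deg p = 4.
By symmetry, every cross-section ⟂ z is a circle, so x, y appear only via x² + y².
Observable constraints: a circular section at z = 0 has radius between 1 and 2.
Together with the visible shape, these determine p as stated.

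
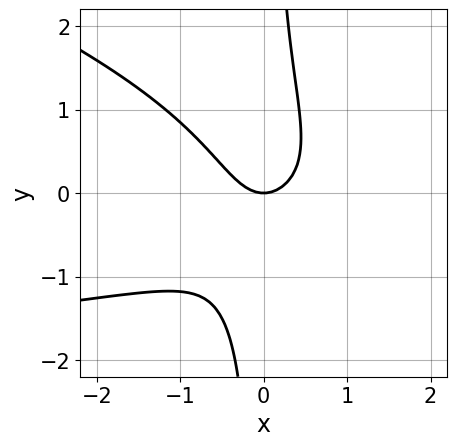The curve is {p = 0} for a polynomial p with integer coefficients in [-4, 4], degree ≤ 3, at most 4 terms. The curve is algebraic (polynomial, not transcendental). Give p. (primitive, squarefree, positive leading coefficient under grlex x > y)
x^2*y + 3*x*y^2 + 3*x^2 - 2*y

Degree: the shape is more complex than any degree-2 curve, so deg p = 3.
Reading off the gridlines: it crosses the x-axis at the gridline x = 0; it meets the y-axis at y = 0 (among the integer gridlines).
Matching integer coefficients to the picture gives p.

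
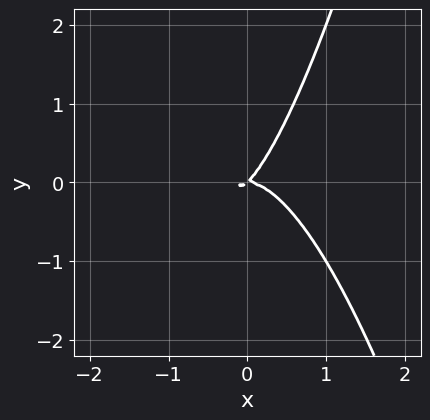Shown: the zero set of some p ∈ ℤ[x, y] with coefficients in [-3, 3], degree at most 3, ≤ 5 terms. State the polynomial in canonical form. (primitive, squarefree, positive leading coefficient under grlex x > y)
2*x^3 + x*y - y^2

(a) deg p = 3. The shape is more complex than any degree-2 curve.
(b) Against the integer gridlines: it crosses the y-axis at the gridline y = 0; one x-axis crossing is at x = 0.
(c) These observations pin down the coefficients.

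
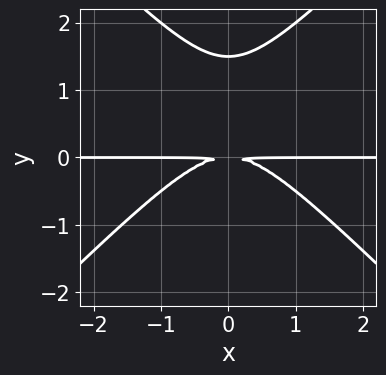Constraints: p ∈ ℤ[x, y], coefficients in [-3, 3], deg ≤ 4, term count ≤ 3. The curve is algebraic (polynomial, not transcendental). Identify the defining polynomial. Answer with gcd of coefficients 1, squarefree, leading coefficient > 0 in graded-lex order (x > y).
2*x^2*y - 2*y^3 + 3*y^2

First, the degree is 3 — no degree-2 curve has this shape.
Next, symmetries: mirror symmetry x ↦ −x ⇒ only even powers of x.
Then, observable constraints: every point of the x-axis in the box is on the curve.
Finally, together with the visible shape, these determine p as stated.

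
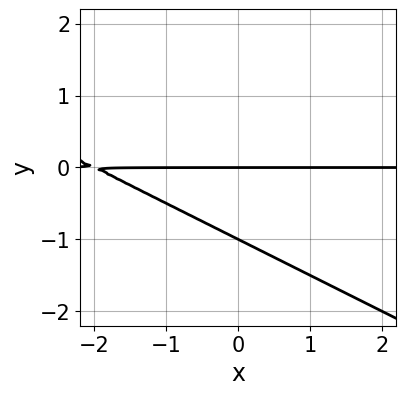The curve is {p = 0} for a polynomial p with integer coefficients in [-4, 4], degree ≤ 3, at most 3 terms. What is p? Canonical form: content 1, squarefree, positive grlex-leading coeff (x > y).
x*y + 2*y^2 + 2*y

(a) The degree is 2 — a generic line meets the curve in up to 2 points.
(b) From the axis intercepts and sections: every point of the x-axis in the box is on the curve; among the integer gridlines, it crosses the y-axis at y ∈ {-1, 0}.
(c) These observations pin down the coefficients.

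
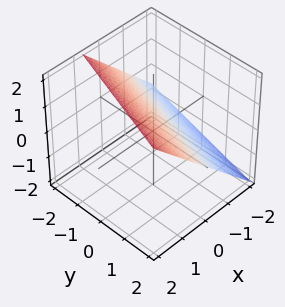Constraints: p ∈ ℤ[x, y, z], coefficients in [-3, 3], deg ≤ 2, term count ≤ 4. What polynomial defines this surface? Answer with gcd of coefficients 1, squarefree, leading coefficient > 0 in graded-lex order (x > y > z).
First, deg p = 1. The surface is flat (a plane).
Then, checking where it meets the axes: one y-axis crossing is at y = 2.
Finally, assembling these constraints gives the stated polynomial.

3*x - y - 3*z + 2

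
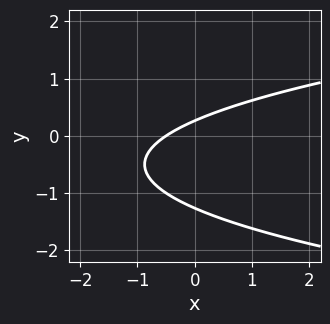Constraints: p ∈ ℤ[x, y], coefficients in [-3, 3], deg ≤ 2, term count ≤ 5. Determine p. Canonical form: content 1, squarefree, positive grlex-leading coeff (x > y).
3*y^2 - 2*x + 3*y - 1

First, deg p = 2.
Finally, solving for integer coefficients yields p as stated.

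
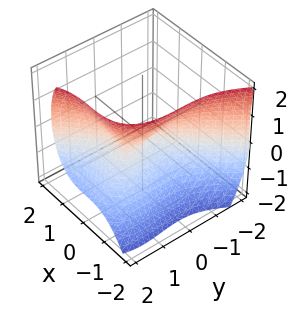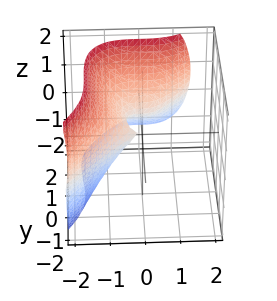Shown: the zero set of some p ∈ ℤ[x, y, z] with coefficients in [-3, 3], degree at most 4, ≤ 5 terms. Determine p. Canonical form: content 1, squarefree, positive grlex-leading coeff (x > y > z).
3*x^3 - 2*y^3 - y^2*z + 2*y^2 + 3*z^2

1. The degree is 3 — the shape is more complex than any degree-2 surface.
2. From the axis intercepts and sections: it meets the z-axis at z = 0 (among the integer gridlines); one x-axis crossing is at x = 0; among the integer gridlines, it crosses the y-axis at y ∈ {0, 1}.
3. These observations pin down the coefficients.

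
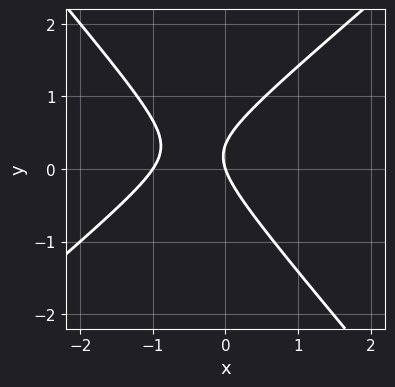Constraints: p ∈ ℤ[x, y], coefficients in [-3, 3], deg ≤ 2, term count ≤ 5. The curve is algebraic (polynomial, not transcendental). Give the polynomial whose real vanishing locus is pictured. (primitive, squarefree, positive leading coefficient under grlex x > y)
deg p = 2.
Against the integer gridlines: among the integer gridlines, it crosses the x-axis at x ∈ {-1, 0}; it meets the y-axis at y = 0 (among the integer gridlines).
Solving for integer coefficients yields p as stated.

3*x^2 - x*y - 3*y^2 + 3*x + y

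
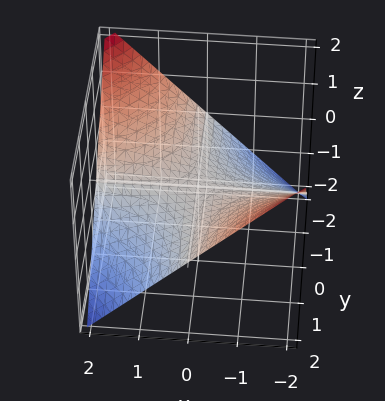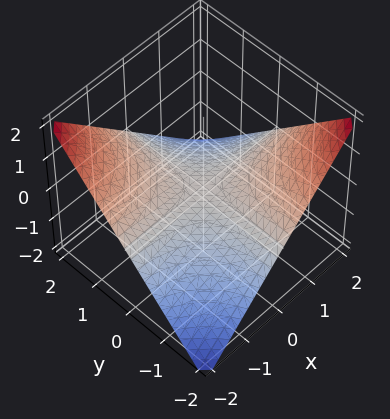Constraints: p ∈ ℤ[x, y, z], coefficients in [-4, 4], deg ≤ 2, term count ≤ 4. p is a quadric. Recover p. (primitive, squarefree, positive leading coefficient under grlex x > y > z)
x*y + 2*z

The degree is 2 — a hyperbolic paraboloid; a quadric.
Checking where it meets the axes: it meets the z-axis at z = 0 (among the integer gridlines); the visible x-axis segment lies entirely on the surface.
Solving for integer coefficients yields p as stated. Check: (0, 1, 0) on the y-axis lies on the surface, and p(0, 1, 0) = 0. ✓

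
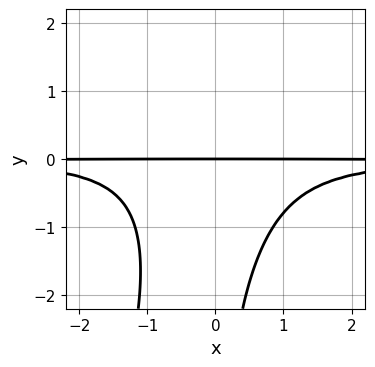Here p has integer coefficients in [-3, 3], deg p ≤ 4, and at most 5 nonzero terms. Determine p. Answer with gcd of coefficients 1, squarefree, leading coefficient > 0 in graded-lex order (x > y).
3*x^2*y^2 - x*y^3 + 3*y

deg p = 4. No degree-3 curve has this shape.
From the axis intercepts and sections: it crosses the y-axis at the gridline y = 0; the visible x-axis segment lies entirely on the curve.
Matching integer coefficients to the picture gives p.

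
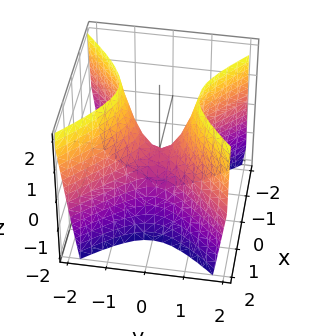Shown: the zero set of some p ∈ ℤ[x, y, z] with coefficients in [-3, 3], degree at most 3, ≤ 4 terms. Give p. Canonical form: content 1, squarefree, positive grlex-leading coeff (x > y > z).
2*x^2 - 2*y^2 + z

The degree is 2 — a saddle surface; a quadric.
Symmetries: mirror symmetry x ↦ −x ⇒ only even powers of x; it's symmetric under y → −y, forcing even powers of y.
Reading off the gridlines: it crosses the x-axis at the gridline x = 0; one z-axis crossing is at z = 0; it crosses the y-axis at the gridline y = 0.
Matching integer coefficients to the picture gives p.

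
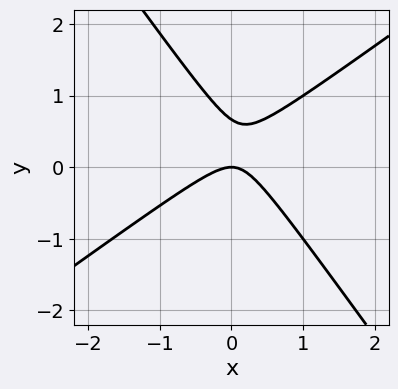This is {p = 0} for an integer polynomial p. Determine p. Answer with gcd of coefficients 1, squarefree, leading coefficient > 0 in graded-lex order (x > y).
3*x^2 - 2*x*y - 3*y^2 + 2*y

1. Degree: a generic line meets the curve in up to 2 points, so deg p = 2.
2. Against the integer gridlines: one x-axis crossing is at x = 0; it crosses the y-axis at the gridline y = 0.
3. These observations pin down the coefficients.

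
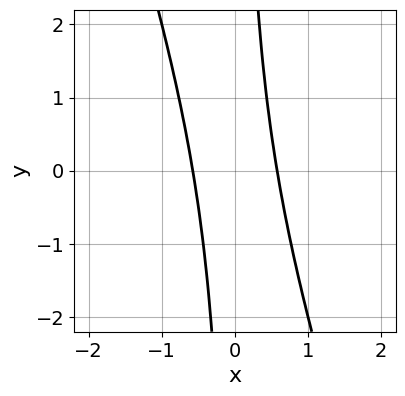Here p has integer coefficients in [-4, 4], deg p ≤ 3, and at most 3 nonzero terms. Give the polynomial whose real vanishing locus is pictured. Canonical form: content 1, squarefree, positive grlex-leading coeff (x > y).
3*x^2 + x*y - 1

First, degree: a generic line meets the curve in up to 2 points, so deg p = 2.
Then, observable constraints: no y-intercept at any integer in the box.
Finally, these observations pin down the coefficients.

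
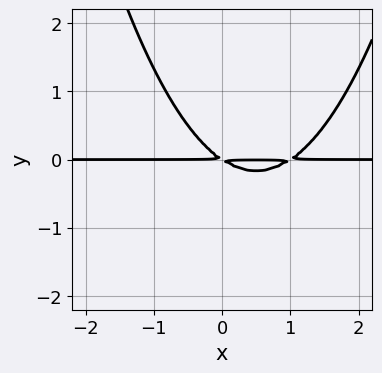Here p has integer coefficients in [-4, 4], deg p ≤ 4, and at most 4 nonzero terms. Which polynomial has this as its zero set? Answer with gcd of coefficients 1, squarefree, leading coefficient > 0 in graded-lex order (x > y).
First, degree: a generic line meets the curve in up to 3 points, so deg p = 3.
Then, checking where it meets the axes: every point of the x-axis in the box is on the curve.
Finally, matching integer coefficients to the picture gives p.

2*x^2*y - 2*x*y - 3*y^2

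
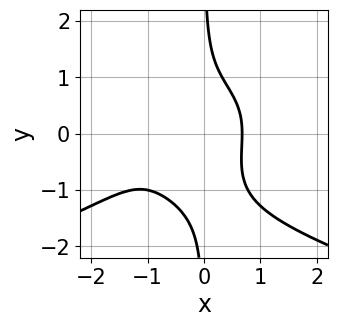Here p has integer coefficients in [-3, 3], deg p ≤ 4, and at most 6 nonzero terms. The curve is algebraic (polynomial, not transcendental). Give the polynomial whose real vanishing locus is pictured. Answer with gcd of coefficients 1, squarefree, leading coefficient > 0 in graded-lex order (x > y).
First, the degree is 4 — the shape is more complex than any degree-3 curve.
Then, from the visible intercepts: no y-intercept at any integer in the box.
Finally, together with the visible shape, these determine p as stated.

3*x*y^3 + 2*x^3 + 2*x*y^2 + 3*x^2 - 2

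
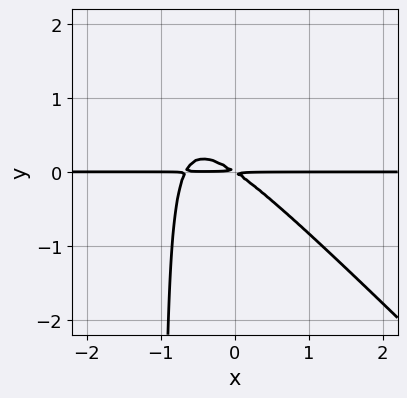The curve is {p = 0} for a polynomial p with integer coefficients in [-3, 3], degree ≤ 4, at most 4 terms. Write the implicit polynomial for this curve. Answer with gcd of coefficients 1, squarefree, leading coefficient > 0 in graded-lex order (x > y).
(a) Degree: the shape is more complex than any degree-2 curve, so deg p = 3.
(b) From the visible intercepts: every point of the x-axis in the box is on the curve.
(c) Assembling these constraints gives the stated polynomial.

3*x^2*y + 3*x*y^2 + 2*x*y + 3*y^2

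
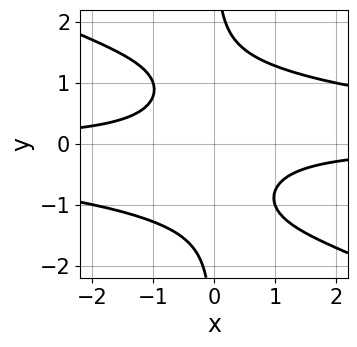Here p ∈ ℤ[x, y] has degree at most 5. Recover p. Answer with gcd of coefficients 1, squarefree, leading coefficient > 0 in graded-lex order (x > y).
1. The degree is 4 — a generic line meets the curve in up to 4 points.
2. Checking where it meets the axes: the curve avoids every integer x-axis point in the box; no y-intercept at any integer in the box.
3. Matching integer coefficients to the picture gives p.

x^2*y^2 + 2*x*y^3 - 3*x*y - 2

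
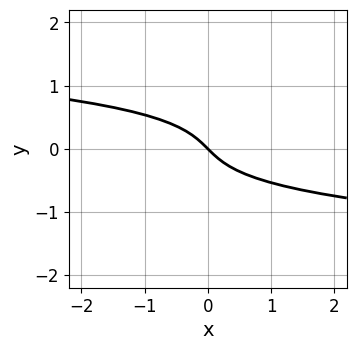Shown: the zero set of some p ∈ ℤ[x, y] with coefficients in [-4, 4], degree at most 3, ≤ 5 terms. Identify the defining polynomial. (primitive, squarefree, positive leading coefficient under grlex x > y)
(a) Degree: a generic line meets the curve in up to 3 points, so deg p = 3.
(b) Against the integer gridlines: it crosses the y-axis at the gridline y = 0; it meets the x-axis at x = 0 (among the integer gridlines).
(c) The integer polynomial consistent with all of this is the stated p.

3*y^3 + x + y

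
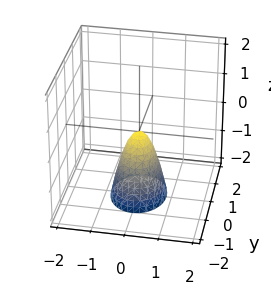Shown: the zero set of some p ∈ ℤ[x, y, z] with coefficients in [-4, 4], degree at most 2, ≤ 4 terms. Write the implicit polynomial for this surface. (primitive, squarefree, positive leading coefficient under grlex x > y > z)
The degree is 2 — a single bowl opening along one axis; a quadric.
Symmetries: mirror symmetry x ↦ −x ⇒ only even powers of x; the y ↦ −y reflection is a symmetry, so y appears only in even powers.
Checking where it meets the axes: it crosses the y-axis at the gridline y = 0; it crosses the z-axis at the gridline z = 0; one x-axis crossing is at x = 0.
Solving for integer coefficients yields p as stated.

3*x^2 + 2*y^2 + z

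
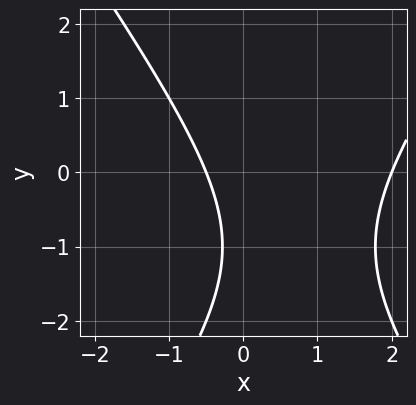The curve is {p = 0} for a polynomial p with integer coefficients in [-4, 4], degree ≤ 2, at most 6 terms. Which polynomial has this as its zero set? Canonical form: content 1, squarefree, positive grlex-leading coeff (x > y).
2*x^2 - y^2 - 3*x - 2*y - 2

(a) The degree is 2 — no degree-1 curve has this shape.
(b) From the visible intercepts: it crosses the x-axis at the gridline x = 2; it misses every integer gridline on the y-axis.
(c) Putting this together gives p.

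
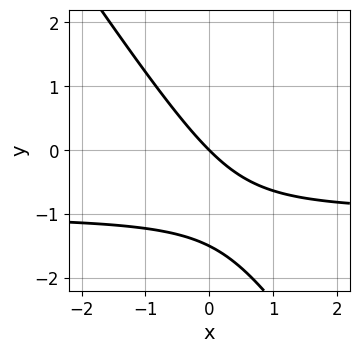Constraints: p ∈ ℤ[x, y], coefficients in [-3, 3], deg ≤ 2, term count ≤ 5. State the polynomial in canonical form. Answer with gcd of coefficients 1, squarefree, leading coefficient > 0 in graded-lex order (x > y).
(a) Degree: no degree-1 curve has this shape, so deg p = 2.
(b) Reading off the gridlines: it crosses the x-axis at the gridline x = 0; it crosses the y-axis at the gridline y = 0.
(c) These observations pin down the coefficients.

3*x*y + 2*y^2 + 3*x + 3*y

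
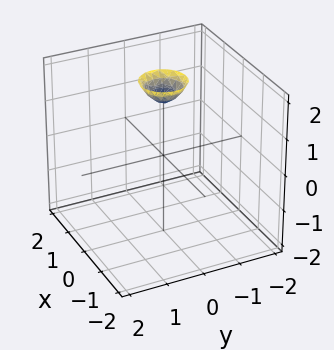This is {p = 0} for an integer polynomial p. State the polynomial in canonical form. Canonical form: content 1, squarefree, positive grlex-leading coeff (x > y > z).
3*x^2 + 3*y^2 - 2*z + 3

deg p = 2. A generic line meets the surface in up to 2 points.
By symmetry, the surface is invariant under rotation about z: p = q(x² + y², z).
From the axis intercepts and sections: the surface avoids every integer x-axis point in the box; a circular section at z = 2 has radius between 0 and 1; no y-intercept at any integer in the box.
Fitting integer coefficients to these (and the overall shape) gives p.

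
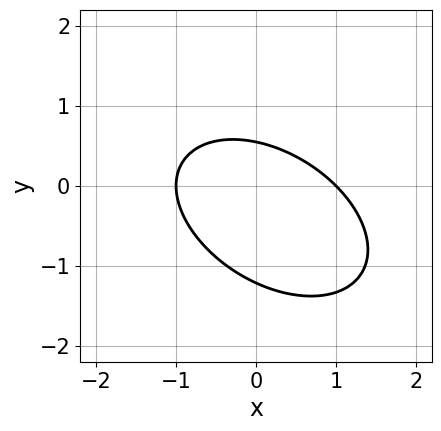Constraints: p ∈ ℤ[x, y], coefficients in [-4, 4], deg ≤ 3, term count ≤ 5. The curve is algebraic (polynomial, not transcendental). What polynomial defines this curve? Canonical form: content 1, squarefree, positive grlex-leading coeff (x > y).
2*x^2 + 2*x*y + 3*y^2 + 2*y - 2

First, the degree is 2 — no degree-1 curve has this shape.
Next, from the visible intercepts: the x-axis gridline crossings are at x ∈ {-1, 1}.
Finally, together with the visible shape, these determine p as stated.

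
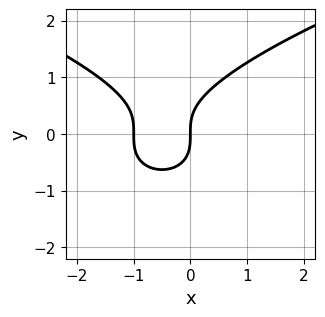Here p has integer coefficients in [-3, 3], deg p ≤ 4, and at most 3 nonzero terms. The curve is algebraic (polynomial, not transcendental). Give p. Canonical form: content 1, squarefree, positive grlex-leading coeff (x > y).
(a) The degree is 3 — the shape is more complex than any degree-2 curve.
(b) Observable constraints: one y-axis crossing is at y = 0; the x-axis gridline crossings are at x ∈ {-1, 0}.
(c) Solving for integer coefficients yields p as stated.

y^3 - x^2 - x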